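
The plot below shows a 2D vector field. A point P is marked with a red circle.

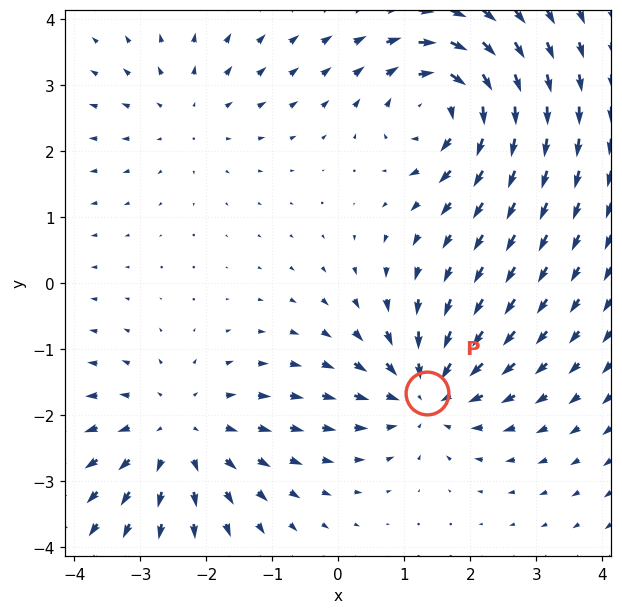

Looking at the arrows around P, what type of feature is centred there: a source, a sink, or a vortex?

At P (1.3, -1.7) the arrows converge inward. Divergence about -5, curl ≈0 — negative divergence with near-zero curl is a sink.

sink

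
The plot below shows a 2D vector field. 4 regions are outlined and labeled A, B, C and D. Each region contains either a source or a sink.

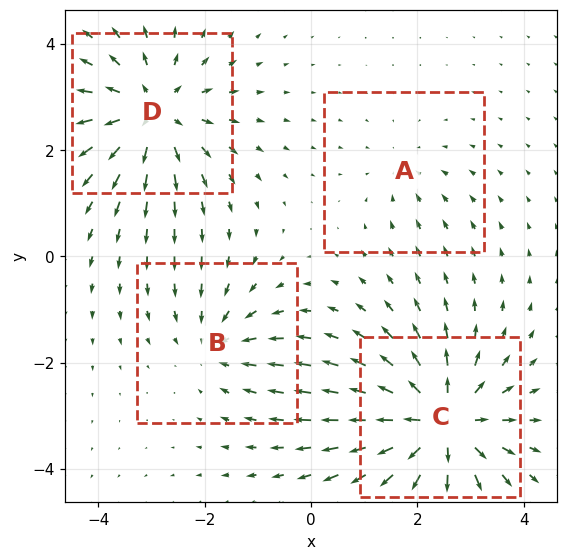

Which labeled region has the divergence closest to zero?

A

Divergence at each region's feature centre — A: about -2, B: about -3, C: about +7, D: about +5. Region A is closest to zero.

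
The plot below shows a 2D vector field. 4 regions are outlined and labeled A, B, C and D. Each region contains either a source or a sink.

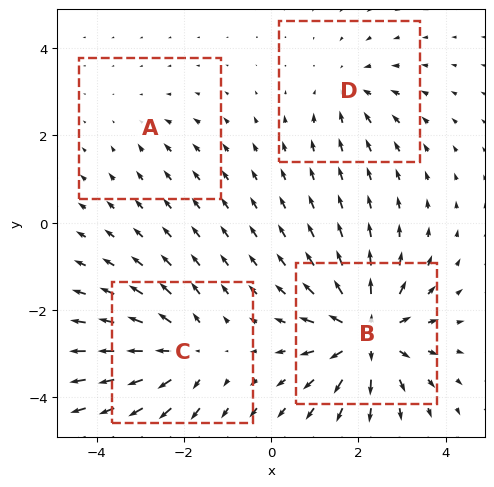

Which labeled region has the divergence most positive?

Divergence at each region's feature centre — A: about -2, B: about +7, C: about +5, D: about -3. Region B is most positive.

B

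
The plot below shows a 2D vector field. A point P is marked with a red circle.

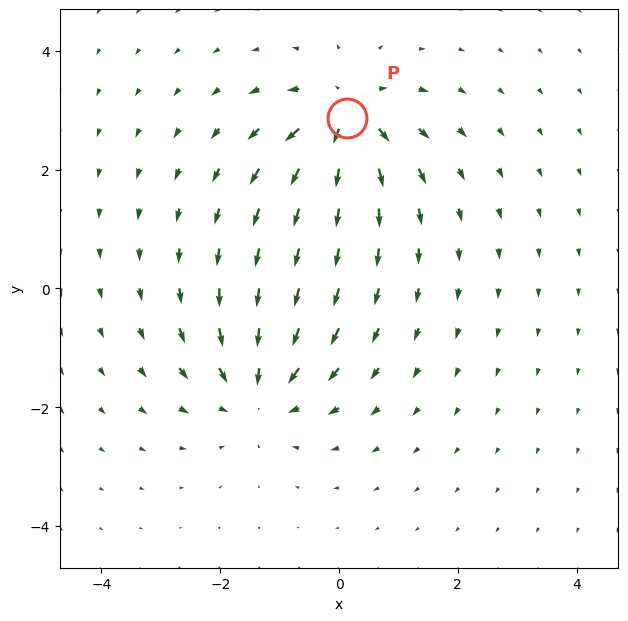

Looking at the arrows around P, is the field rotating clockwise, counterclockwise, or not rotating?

Near P at (0.1, 2.9) the arrows show no circulation. The curl there is ≈0.

not rotating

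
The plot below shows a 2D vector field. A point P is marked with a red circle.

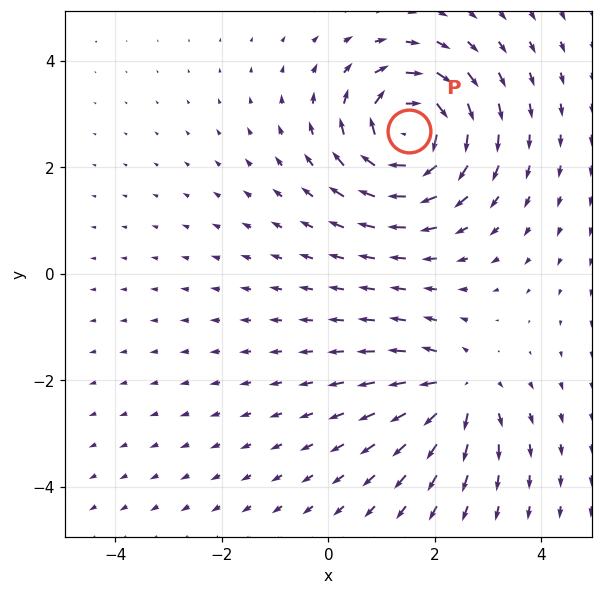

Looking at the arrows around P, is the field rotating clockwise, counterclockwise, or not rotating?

clockwise

Near P at (1.5, 2.7) the arrows circulate clockwise. The curl (z-component) there is about -6; negative curl means clockwise rotation.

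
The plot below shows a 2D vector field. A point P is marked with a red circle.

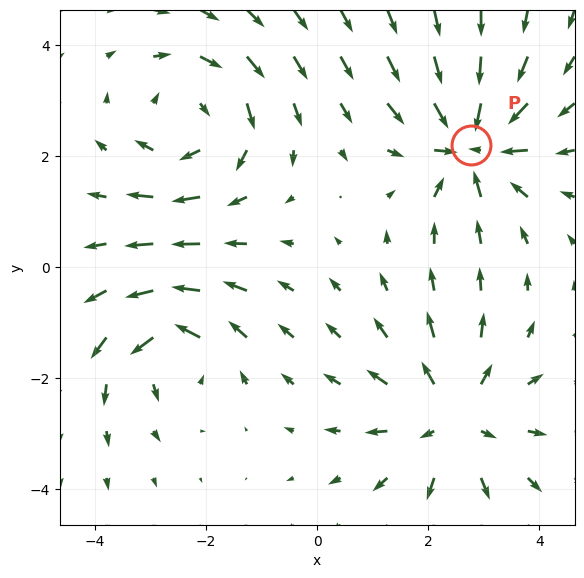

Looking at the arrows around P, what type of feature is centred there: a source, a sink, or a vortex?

sink

At P (2.8, 2.2) the arrows converge inward. Divergence about -5, curl ≈0 — negative divergence with near-zero curl is a sink.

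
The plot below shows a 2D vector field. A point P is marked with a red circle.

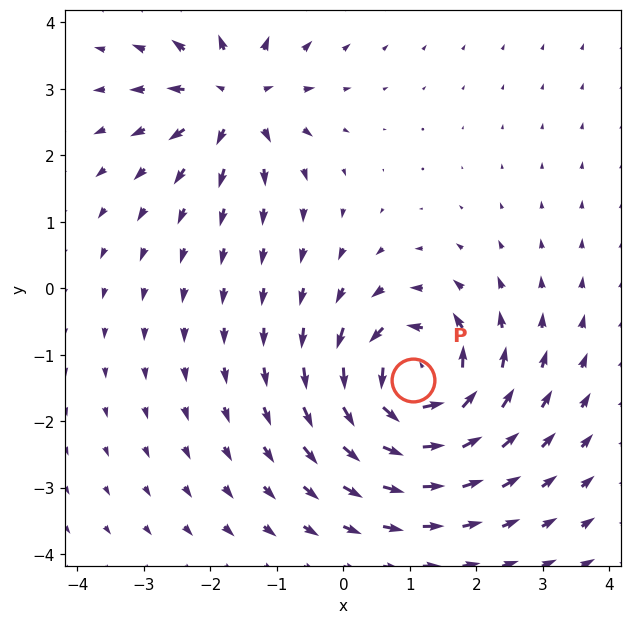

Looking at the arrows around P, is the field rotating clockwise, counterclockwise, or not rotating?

counterclockwise

Near P at (1.0, -1.4) the arrows circulate counterclockwise. The curl (z-component) there is about +6; positive curl means counterclockwise rotation.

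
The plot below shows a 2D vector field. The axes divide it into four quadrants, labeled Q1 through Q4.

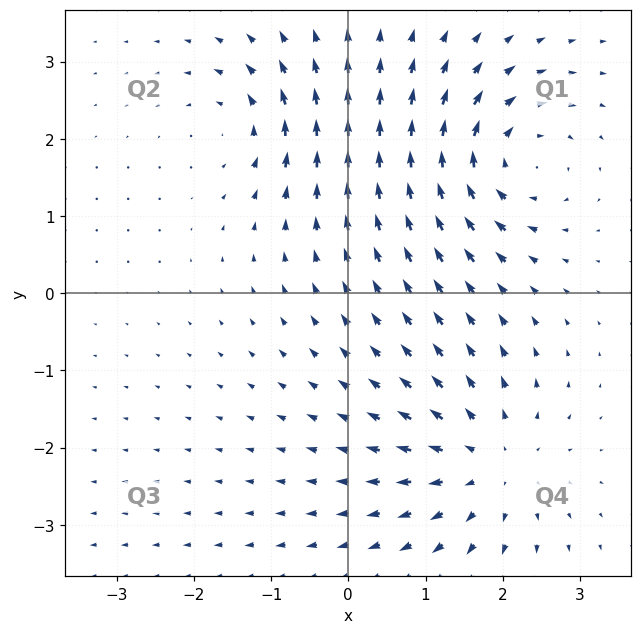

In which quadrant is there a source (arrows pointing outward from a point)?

Q4

The source sits at approximately (1.8, -2.2), which lies in quadrant Q4. The divergence there is about +5, positive as expected for a source.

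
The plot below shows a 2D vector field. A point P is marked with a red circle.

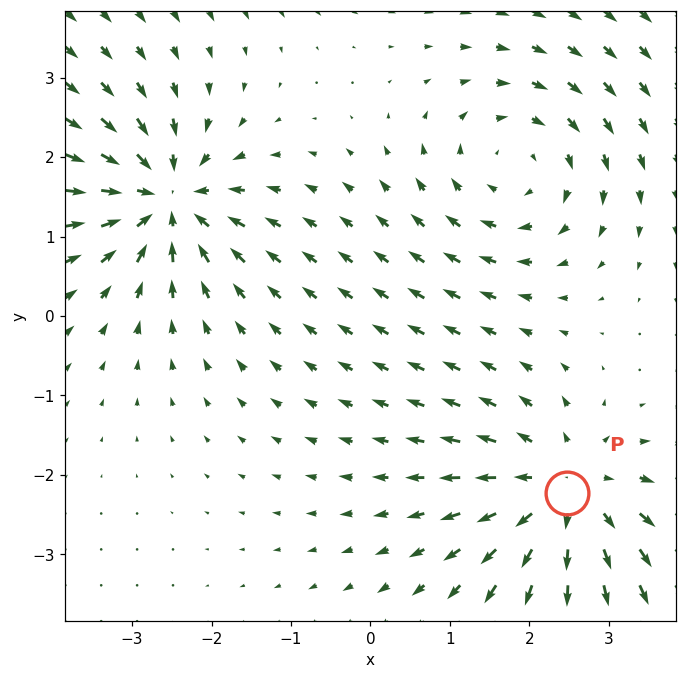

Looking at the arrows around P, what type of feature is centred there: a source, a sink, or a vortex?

source

At P (2.5, -2.2) the arrows spread outward. Divergence about +4, curl ≈0 — positive divergence with near-zero curl is a source.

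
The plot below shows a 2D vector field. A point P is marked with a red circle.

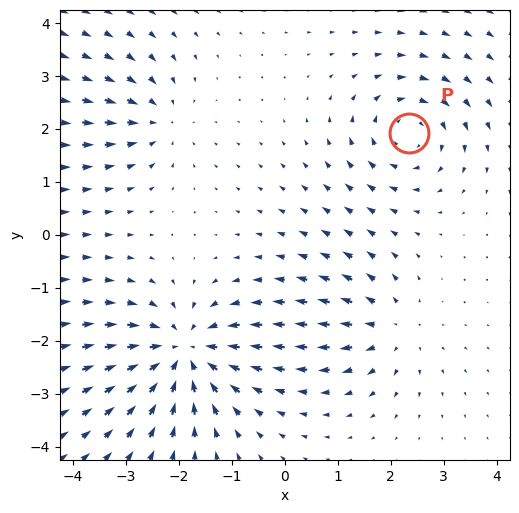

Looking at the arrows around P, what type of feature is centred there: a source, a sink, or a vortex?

At P (2.3, 1.9) the arrows circulate clockwise. Divergence ≈0, curl about -4 — near-zero divergence with nonzero curl is a vortex.

vortex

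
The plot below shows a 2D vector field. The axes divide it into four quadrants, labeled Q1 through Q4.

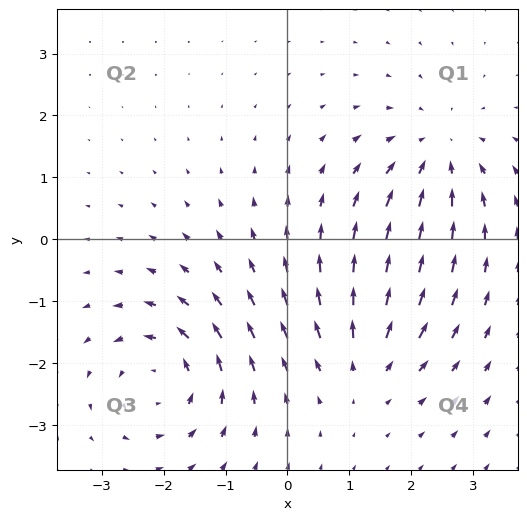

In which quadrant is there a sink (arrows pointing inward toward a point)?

The sink sits at approximately (2.4, 1.4), which lies in quadrant Q1. The divergence there is about -4, negative as expected for a sink.

Q1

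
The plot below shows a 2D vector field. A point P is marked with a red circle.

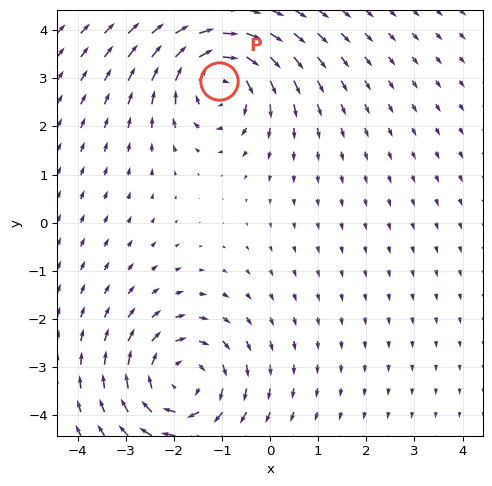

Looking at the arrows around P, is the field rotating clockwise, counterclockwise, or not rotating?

Near P at (-1.1, 3.0) the arrows circulate clockwise. The curl (z-component) there is about -5; negative curl means clockwise rotation.

clockwise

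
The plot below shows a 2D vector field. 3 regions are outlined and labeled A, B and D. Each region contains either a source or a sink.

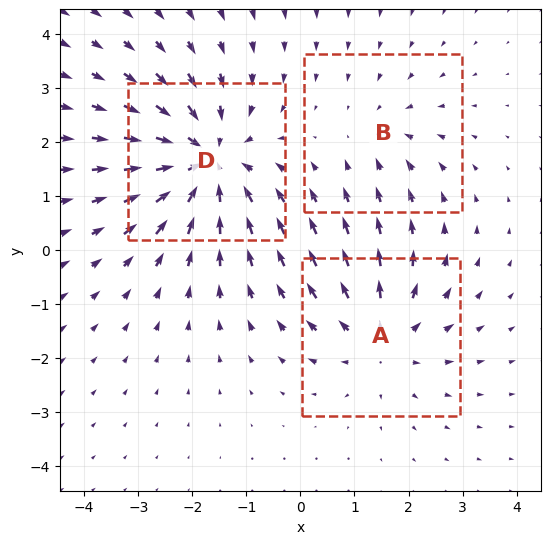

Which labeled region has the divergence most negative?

Divergence at each region's feature centre — A: about +3, B: about -2, D: about -5. Region D is most negative.

D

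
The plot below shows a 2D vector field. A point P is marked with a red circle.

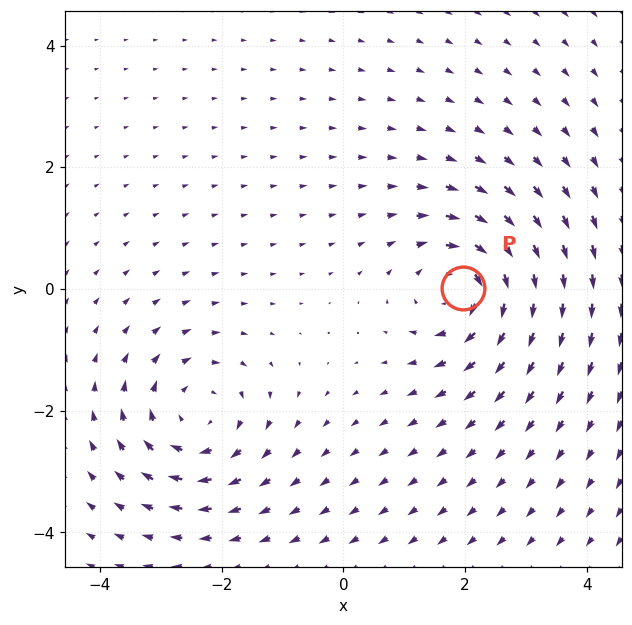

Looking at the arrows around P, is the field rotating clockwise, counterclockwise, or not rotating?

Near P at (2.0, 0.0) the arrows circulate clockwise. The curl (z-component) there is about -5; negative curl means clockwise rotation.

clockwise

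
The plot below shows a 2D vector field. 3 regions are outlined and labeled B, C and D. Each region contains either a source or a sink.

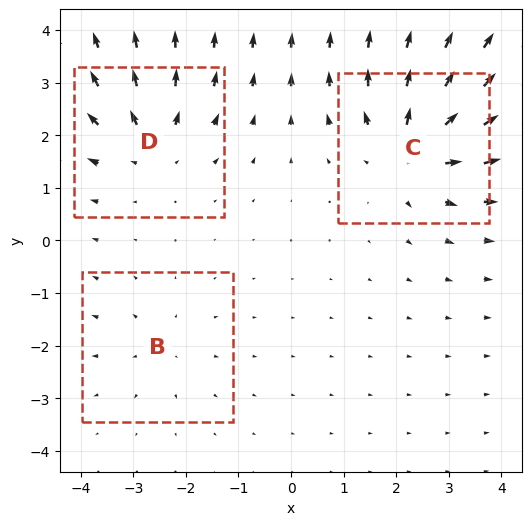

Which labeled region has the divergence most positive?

Divergence at each region's feature centre — B: about +2, C: about +5, D: about +4. Region C is most positive.

C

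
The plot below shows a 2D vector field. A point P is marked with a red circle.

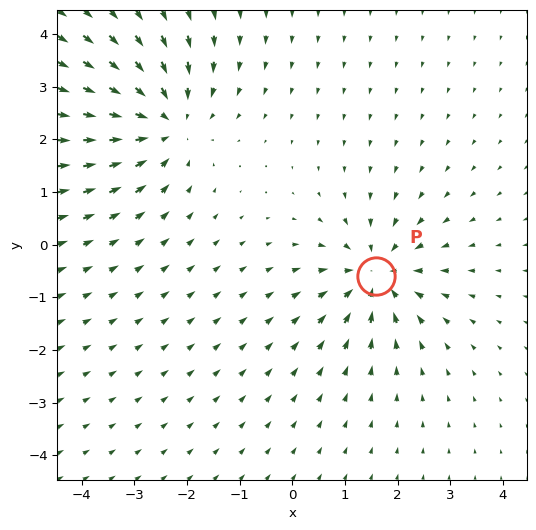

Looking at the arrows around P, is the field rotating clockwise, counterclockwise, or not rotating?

Near P at (1.6, -0.6) the arrows show no circulation. The curl there is ≈0.

not rotating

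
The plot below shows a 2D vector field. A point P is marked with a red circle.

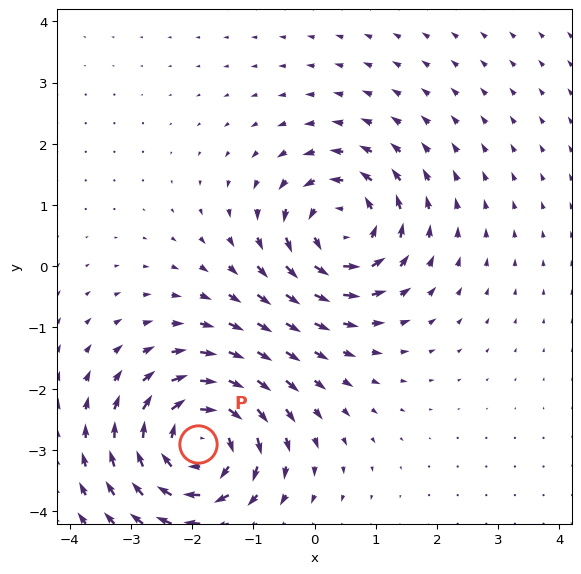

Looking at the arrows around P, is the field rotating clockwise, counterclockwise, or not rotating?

Near P at (-1.9, -2.9) the arrows circulate clockwise. The curl (z-component) there is about -5; negative curl means clockwise rotation.

clockwise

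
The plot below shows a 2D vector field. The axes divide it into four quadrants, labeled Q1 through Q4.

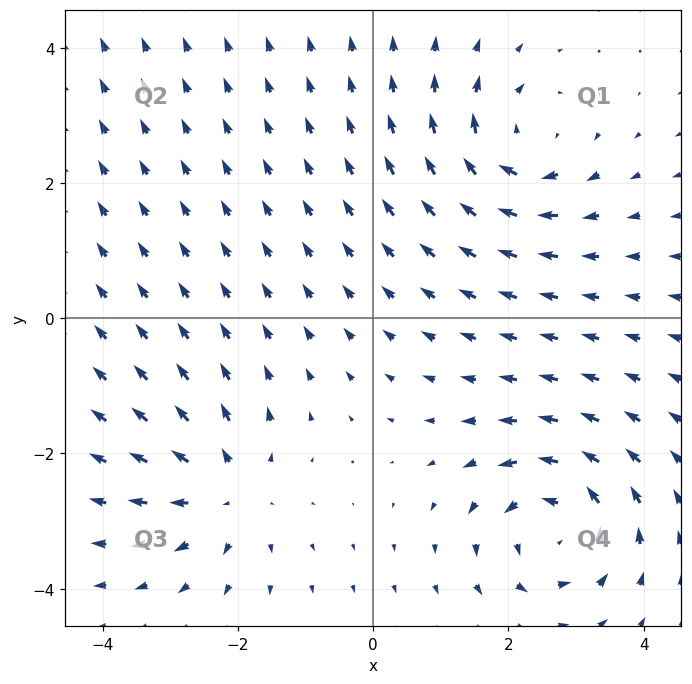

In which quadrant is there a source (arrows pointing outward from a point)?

The source sits at approximately (-2.1, -2.6), which lies in quadrant Q3. The divergence there is about +3, positive as expected for a source.

Q3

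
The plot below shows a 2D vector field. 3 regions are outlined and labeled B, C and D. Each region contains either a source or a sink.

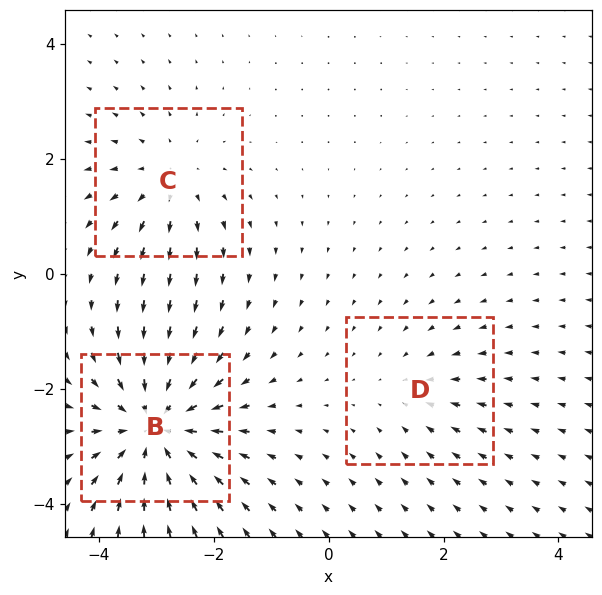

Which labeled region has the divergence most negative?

Divergence at each region's feature centre — B: about -4, C: about +3, D: about -2. Region B is most negative.

B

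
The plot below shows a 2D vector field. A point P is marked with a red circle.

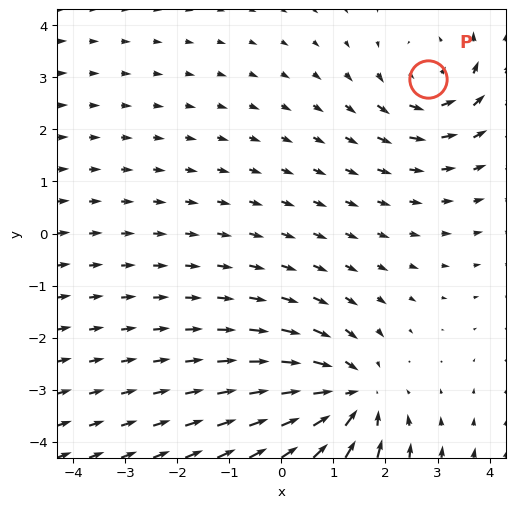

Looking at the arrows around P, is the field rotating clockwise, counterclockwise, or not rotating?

counterclockwise

Near P at (2.8, 3.0) the arrows circulate counterclockwise. The curl (z-component) there is about +3; positive curl means counterclockwise rotation.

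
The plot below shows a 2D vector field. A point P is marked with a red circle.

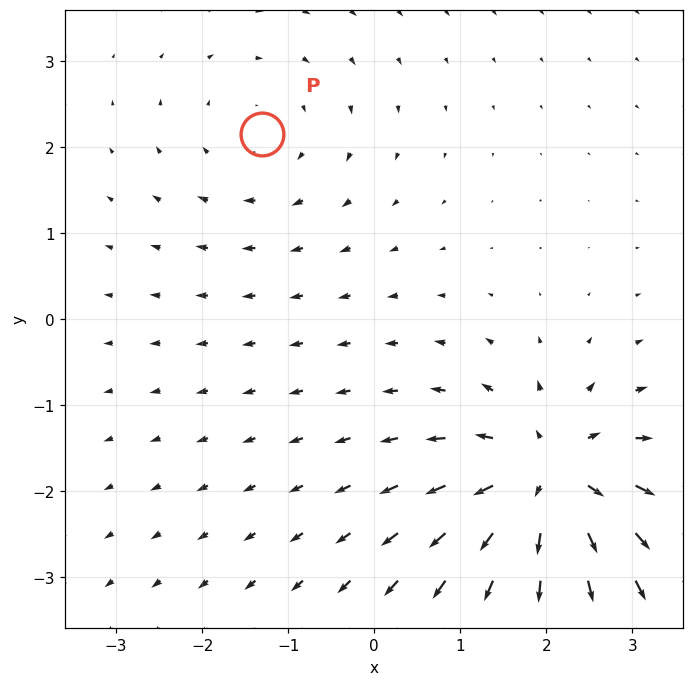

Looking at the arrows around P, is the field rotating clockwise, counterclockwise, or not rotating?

Near P at (-1.3, 2.1) the arrows circulate clockwise. The curl (z-component) there is about -2; negative curl means clockwise rotation.

clockwise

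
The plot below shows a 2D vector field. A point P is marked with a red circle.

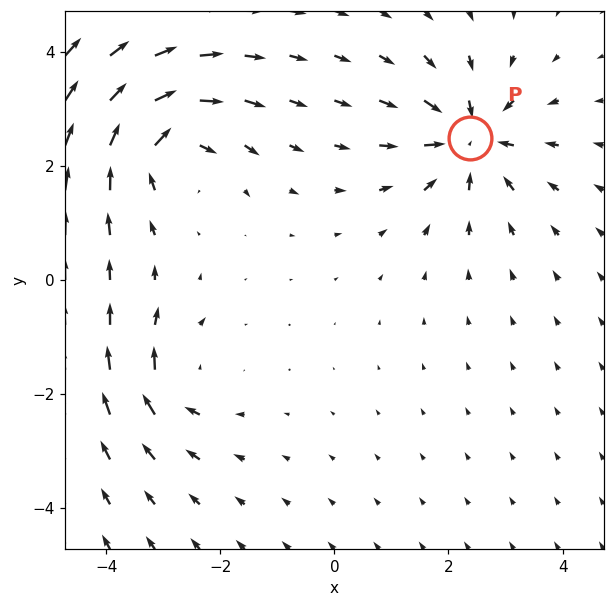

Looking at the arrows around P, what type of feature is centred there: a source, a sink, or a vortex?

sink

At P (2.4, 2.5) the arrows converge inward. Divergence about -5, curl ≈0 — negative divergence with near-zero curl is a sink.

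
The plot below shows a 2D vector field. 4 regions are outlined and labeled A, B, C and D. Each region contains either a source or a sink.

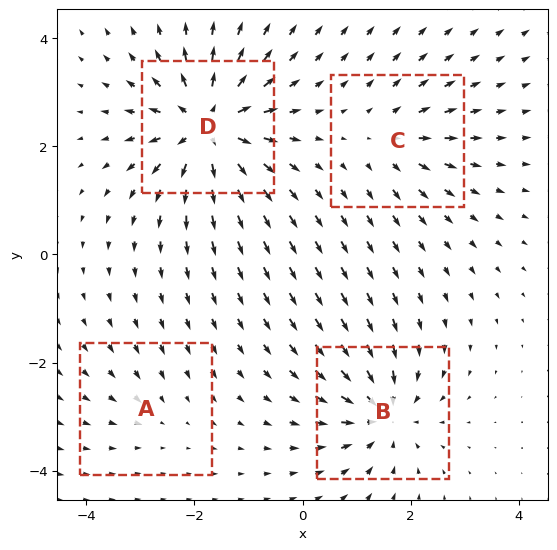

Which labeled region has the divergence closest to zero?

A

Divergence at each region's feature centre — A: about -2, B: about -6, C: about +4, D: about +9. Region A is closest to zero.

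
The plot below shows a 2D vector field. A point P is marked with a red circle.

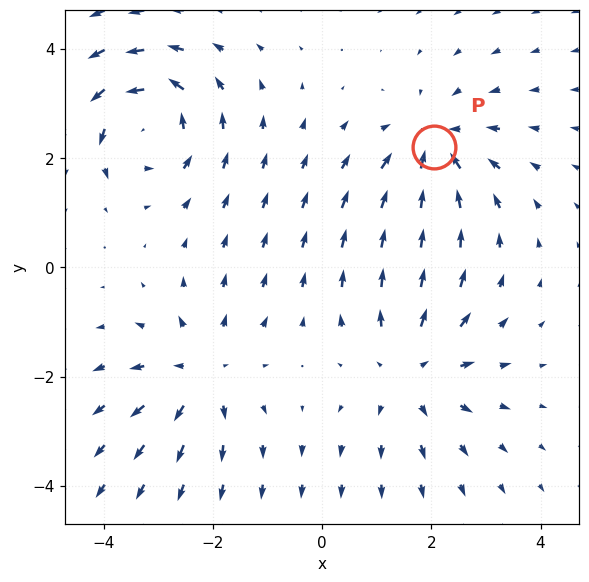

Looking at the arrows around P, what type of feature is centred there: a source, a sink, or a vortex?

sink

At P (2.0, 2.2) the arrows converge inward. Divergence about -4, curl ≈0 — negative divergence with near-zero curl is a sink.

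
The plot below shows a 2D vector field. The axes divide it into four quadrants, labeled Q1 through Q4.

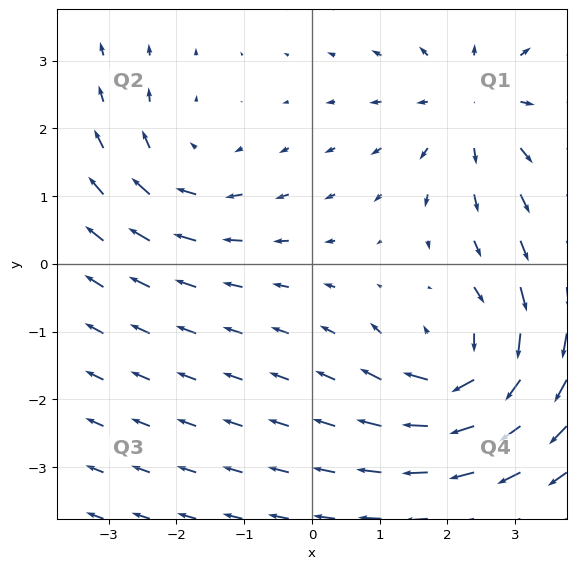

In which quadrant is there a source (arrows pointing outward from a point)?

The source sits at approximately (2.4, 2.4), which lies in quadrant Q1. The divergence there is about +3, positive as expected for a source.

Q1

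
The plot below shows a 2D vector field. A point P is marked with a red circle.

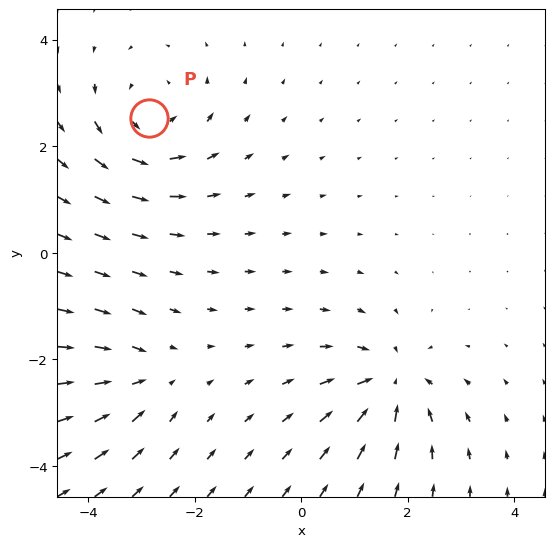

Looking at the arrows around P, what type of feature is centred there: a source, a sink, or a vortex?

vortex

At P (-2.9, 2.5) the arrows circulate counterclockwise. Divergence ≈0, curl about +5 — near-zero divergence with nonzero curl is a vortex.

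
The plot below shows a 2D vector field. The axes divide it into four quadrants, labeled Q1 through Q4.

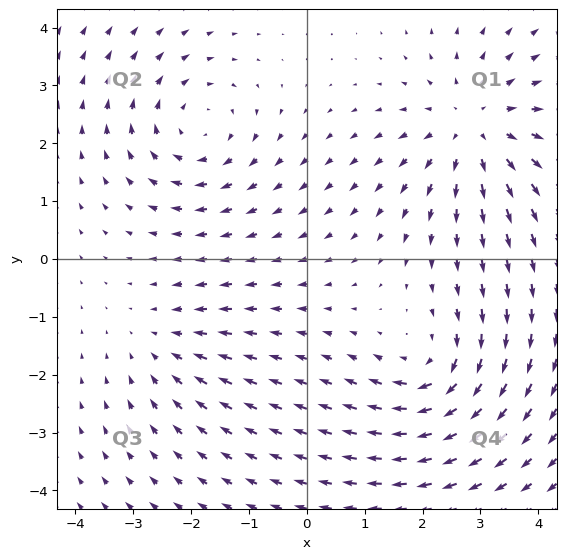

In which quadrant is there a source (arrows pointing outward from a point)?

The source sits at approximately (2.9, 2.3), which lies in quadrant Q1. The divergence there is about +4, positive as expected for a source.

Q1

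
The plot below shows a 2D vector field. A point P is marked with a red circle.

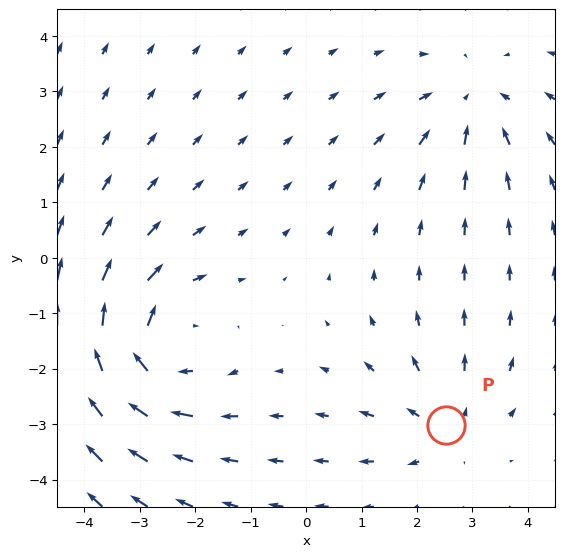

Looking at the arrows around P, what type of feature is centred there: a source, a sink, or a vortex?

At P (2.5, -3.0) the arrows spread outward. Divergence about +3, curl ≈0 — positive divergence with near-zero curl is a source.

source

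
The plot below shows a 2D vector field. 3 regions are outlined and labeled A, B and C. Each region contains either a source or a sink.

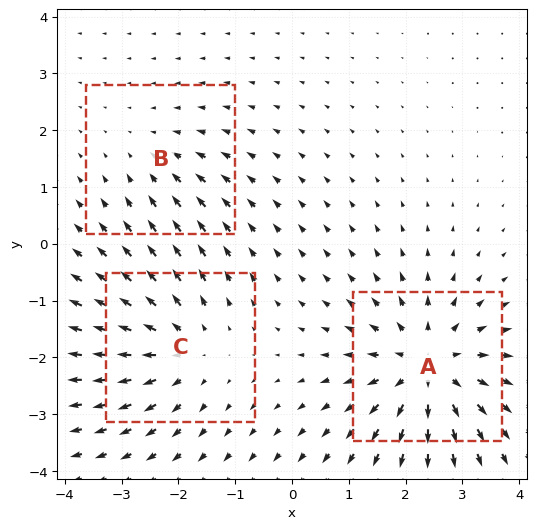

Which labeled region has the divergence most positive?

A

Divergence at each region's feature centre — A: about +5, B: about -2, C: about +3. Region A is most positive.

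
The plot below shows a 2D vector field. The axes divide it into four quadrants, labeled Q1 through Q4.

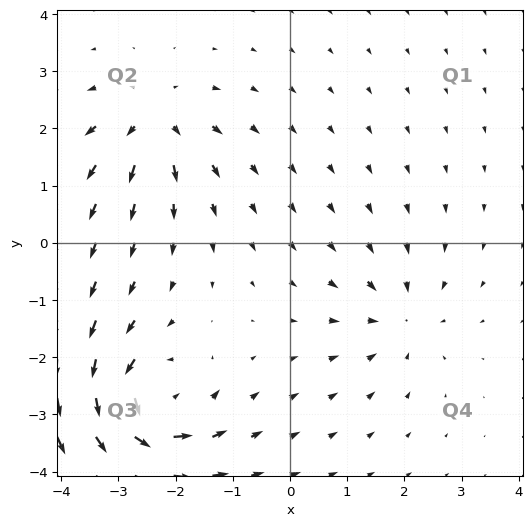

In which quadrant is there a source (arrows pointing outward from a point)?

Q2

The source sits at approximately (-2.4, 2.1), which lies in quadrant Q2. The divergence there is about +4, positive as expected for a source.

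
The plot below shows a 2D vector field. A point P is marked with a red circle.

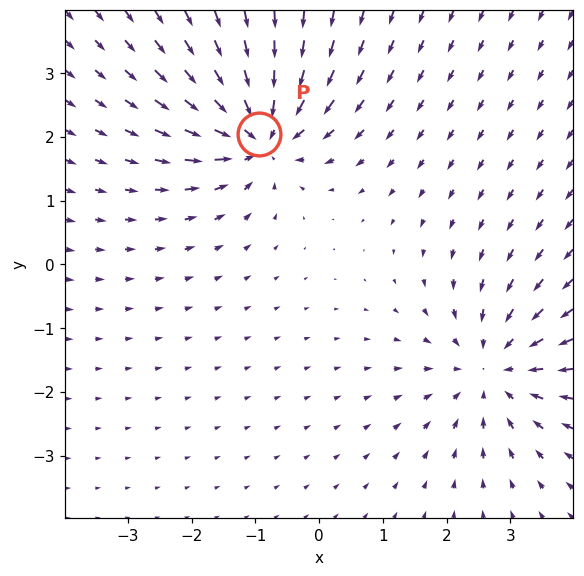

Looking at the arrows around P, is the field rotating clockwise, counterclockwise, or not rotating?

Near P at (-0.9, 2.0) the arrows show no circulation. The curl there is ≈0.

not rotating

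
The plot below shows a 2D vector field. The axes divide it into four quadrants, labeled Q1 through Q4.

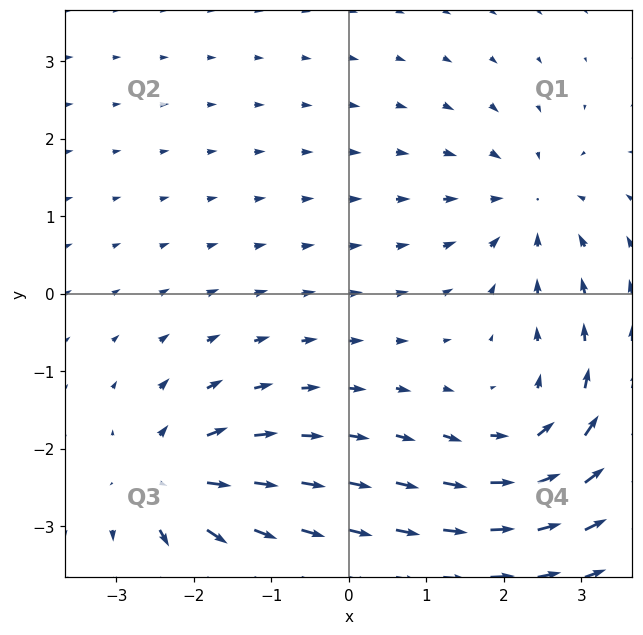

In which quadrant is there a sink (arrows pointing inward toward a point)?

The sink sits at approximately (2.3, 1.2), which lies in quadrant Q1. The divergence there is about -4, negative as expected for a sink.

Q1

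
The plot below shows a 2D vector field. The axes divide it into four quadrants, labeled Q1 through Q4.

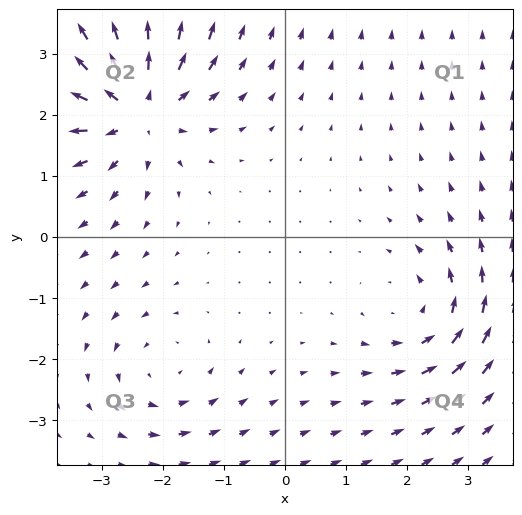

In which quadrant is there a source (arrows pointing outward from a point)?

Q2

The source sits at approximately (-2.5, 2.1), which lies in quadrant Q2. The divergence there is about +5, positive as expected for a source.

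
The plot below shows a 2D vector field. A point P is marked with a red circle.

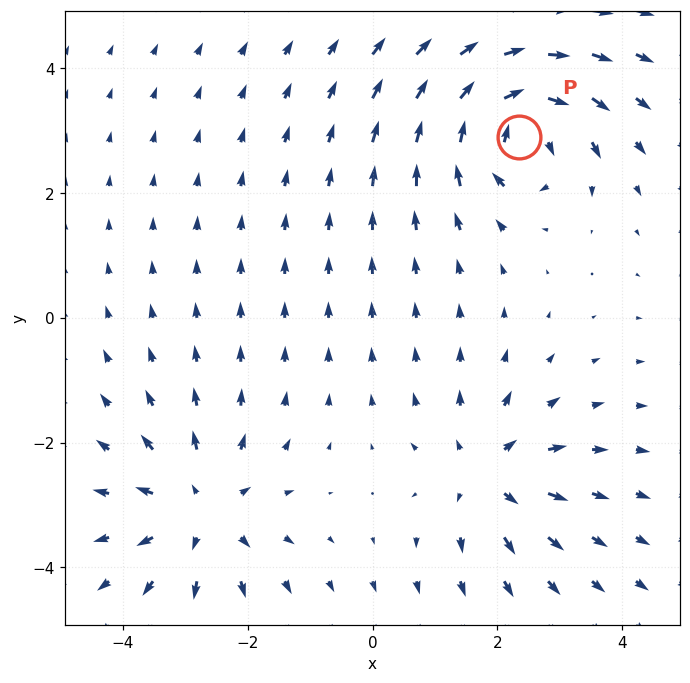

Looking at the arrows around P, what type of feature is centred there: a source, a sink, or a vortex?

vortex

At P (2.3, 2.9) the arrows circulate clockwise. Divergence ≈0, curl about -7 — near-zero divergence with nonzero curl is a vortex.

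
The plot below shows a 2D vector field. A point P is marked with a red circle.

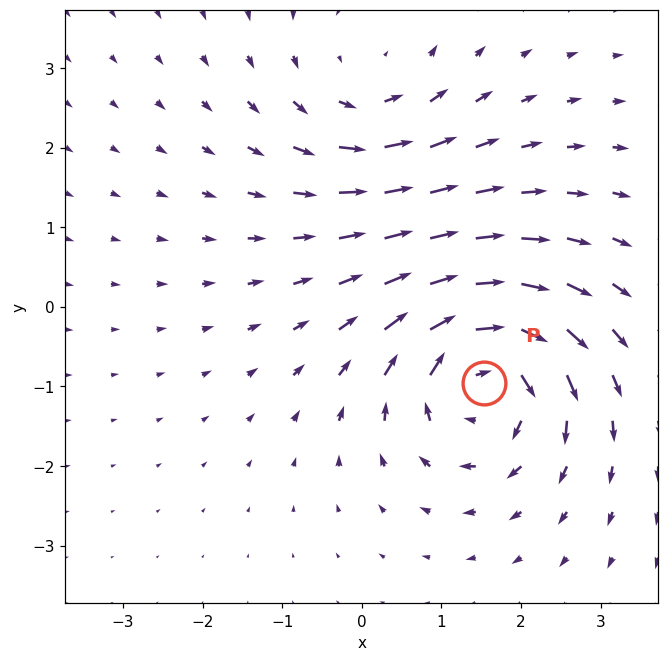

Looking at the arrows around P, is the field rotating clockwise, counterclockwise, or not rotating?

Near P at (1.5, -1.0) the arrows circulate clockwise. The curl (z-component) there is about -5; negative curl means clockwise rotation.

clockwise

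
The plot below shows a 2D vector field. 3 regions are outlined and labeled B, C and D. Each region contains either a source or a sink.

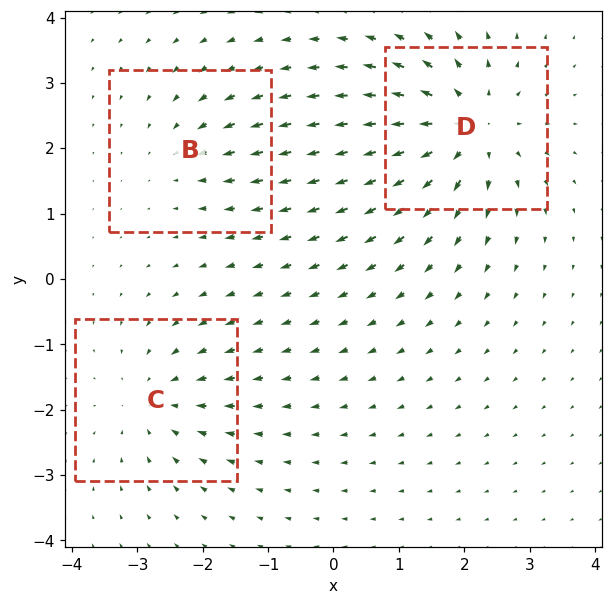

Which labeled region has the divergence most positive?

Divergence at each region's feature centre — B: about -2, C: about -3, D: about +5. Region D is most positive.

D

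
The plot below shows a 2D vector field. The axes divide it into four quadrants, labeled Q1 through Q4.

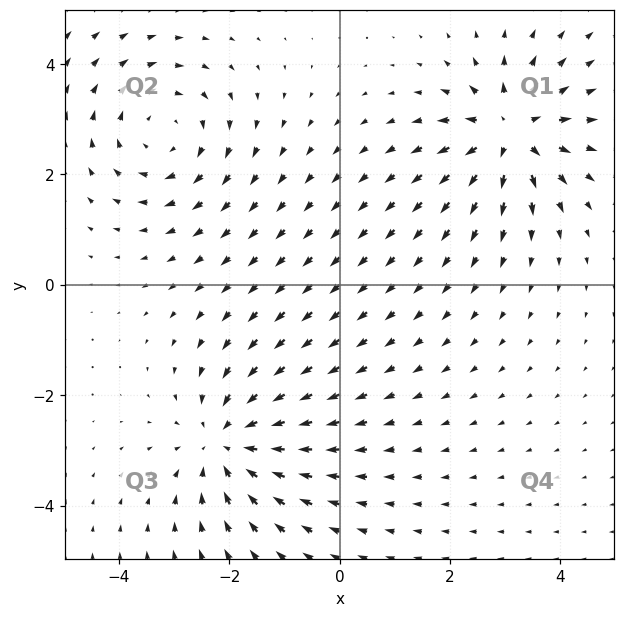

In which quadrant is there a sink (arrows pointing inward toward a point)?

Q3

The sink sits at approximately (-2.0, -2.9), which lies in quadrant Q3. The divergence there is about -5, negative as expected for a sink.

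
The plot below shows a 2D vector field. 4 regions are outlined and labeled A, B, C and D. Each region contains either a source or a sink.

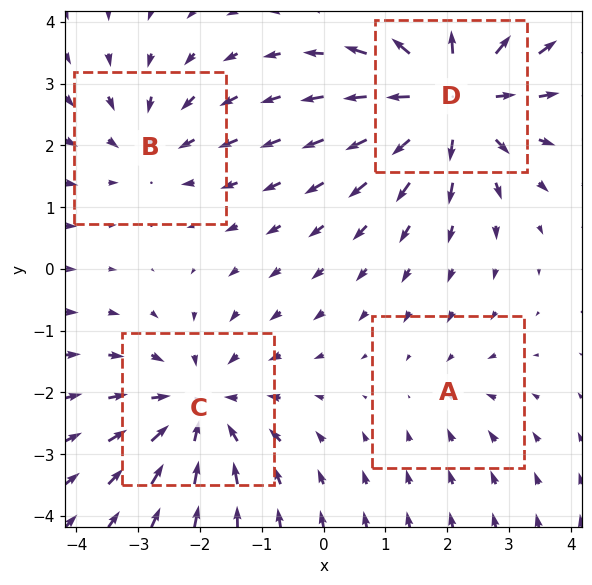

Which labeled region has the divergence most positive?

Divergence at each region's feature centre — A: about -2, B: about -3, C: about -4, D: about +6. Region D is most positive.

D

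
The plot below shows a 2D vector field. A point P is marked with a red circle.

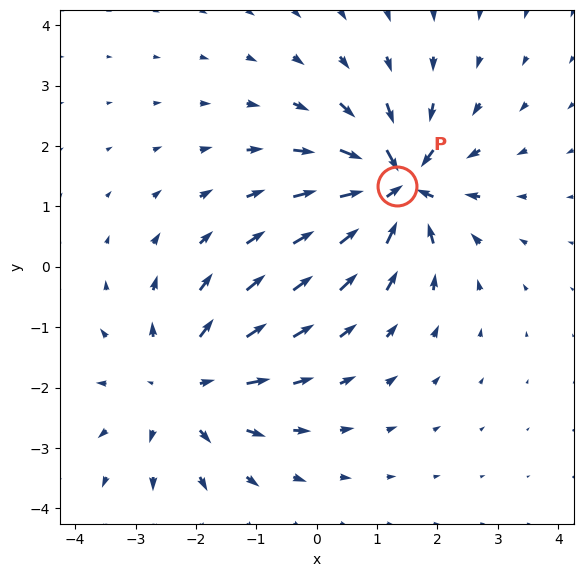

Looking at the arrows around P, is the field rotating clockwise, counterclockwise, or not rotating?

not rotating

Near P at (1.3, 1.3) the arrows show no circulation. The curl there is ≈0.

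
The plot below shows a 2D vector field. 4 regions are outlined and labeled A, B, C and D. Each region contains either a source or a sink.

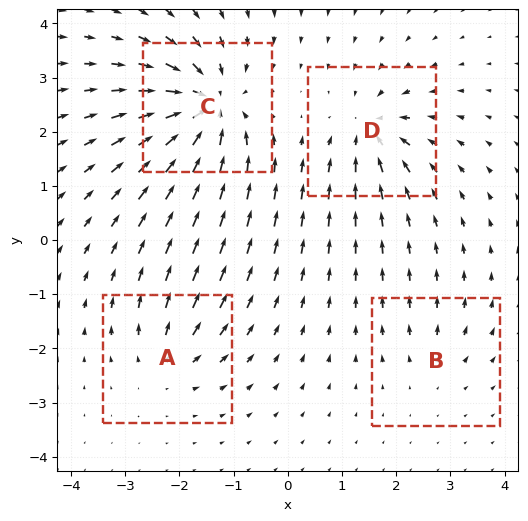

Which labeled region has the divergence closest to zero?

Divergence at each region's feature centre — A: about +4, B: about +3, C: about -10, D: about -6. Region B is closest to zero.

B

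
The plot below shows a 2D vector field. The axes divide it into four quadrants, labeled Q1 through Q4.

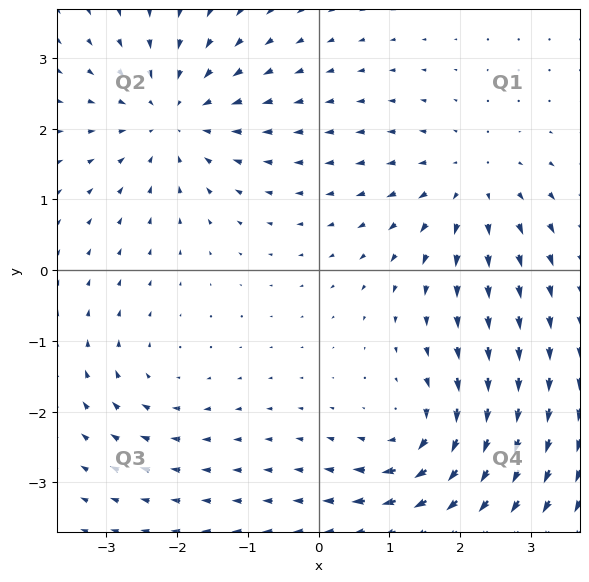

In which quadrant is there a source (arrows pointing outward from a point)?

The source sits at approximately (2.2, 1.2), which lies in quadrant Q1. The divergence there is about +4, positive as expected for a source.

Q1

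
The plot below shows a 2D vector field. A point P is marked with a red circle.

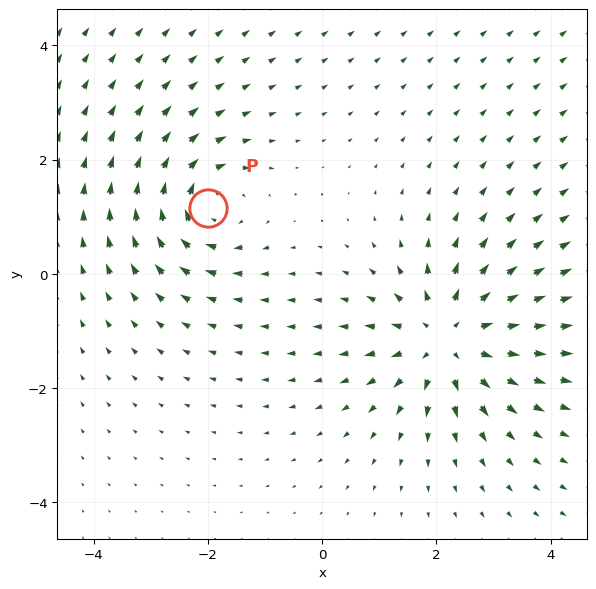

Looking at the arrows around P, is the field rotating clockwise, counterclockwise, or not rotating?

clockwise

Near P at (-2.0, 1.1) the arrows circulate clockwise. The curl (z-component) there is about -4; negative curl means clockwise rotation.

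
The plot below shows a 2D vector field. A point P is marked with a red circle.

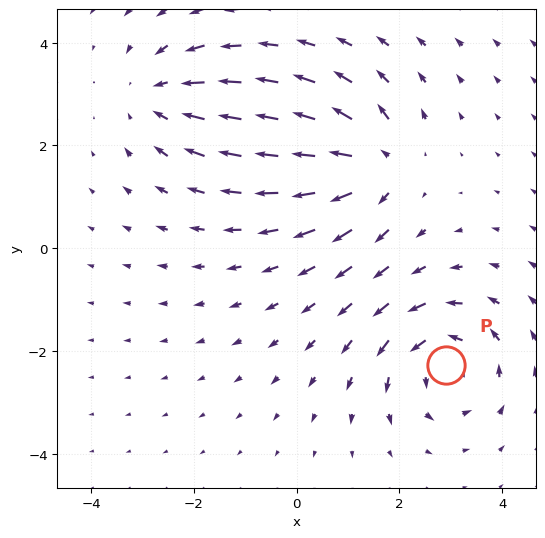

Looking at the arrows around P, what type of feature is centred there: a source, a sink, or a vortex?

vortex

At P (2.9, -2.3) the arrows circulate counterclockwise. Divergence ≈0, curl about +5 — near-zero divergence with nonzero curl is a vortex.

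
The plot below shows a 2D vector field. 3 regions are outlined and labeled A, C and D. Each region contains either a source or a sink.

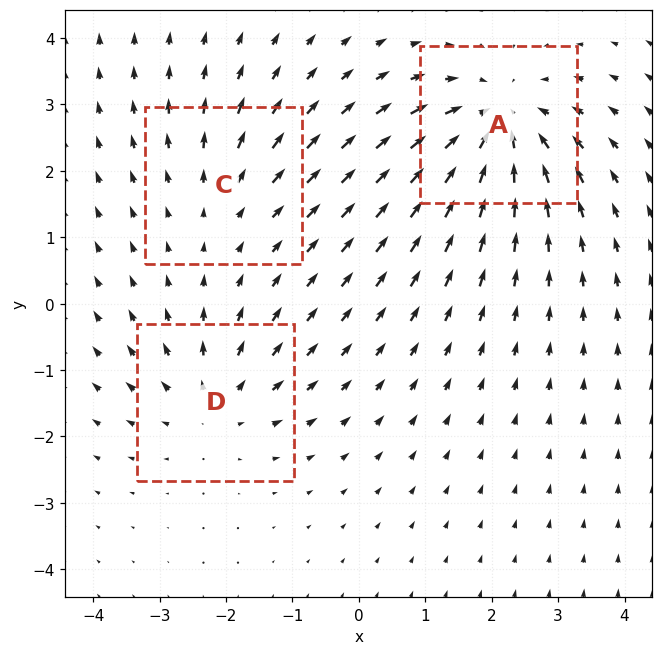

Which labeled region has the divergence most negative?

Divergence at each region's feature centre — A: about -5, C: about +2, D: about +3. Region A is most negative.

A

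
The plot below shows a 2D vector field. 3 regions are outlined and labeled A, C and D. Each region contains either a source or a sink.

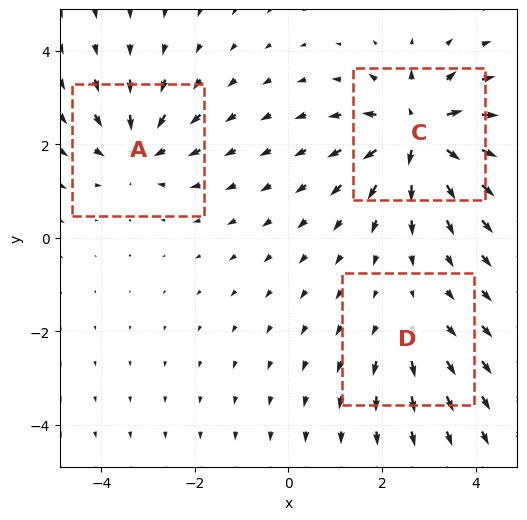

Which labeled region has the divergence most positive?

C

Divergence at each region's feature centre — A: about -4, C: about +6, D: about +2. Region C is most positive.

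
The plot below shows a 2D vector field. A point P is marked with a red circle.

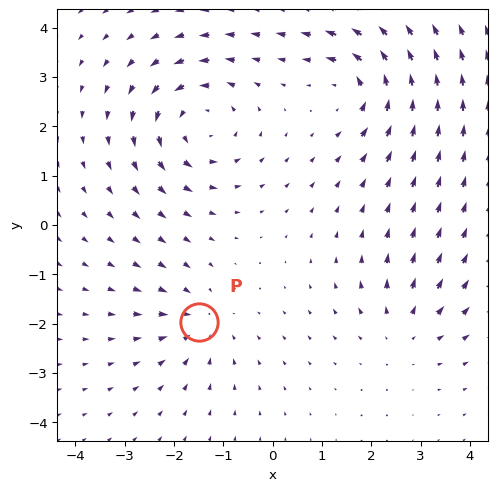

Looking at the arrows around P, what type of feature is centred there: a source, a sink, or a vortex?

At P (-1.5, -2.0) the arrows converge inward. Divergence about -3, curl ≈0 — negative divergence with near-zero curl is a sink.

sink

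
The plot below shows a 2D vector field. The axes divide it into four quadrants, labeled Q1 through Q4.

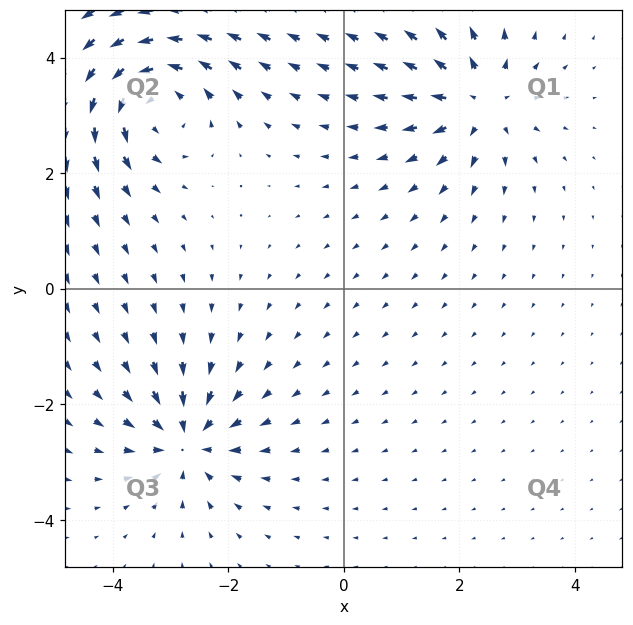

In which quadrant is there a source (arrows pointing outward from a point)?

The source sits at approximately (2.3, 3.2), which lies in quadrant Q1. The divergence there is about +4, positive as expected for a source.

Q1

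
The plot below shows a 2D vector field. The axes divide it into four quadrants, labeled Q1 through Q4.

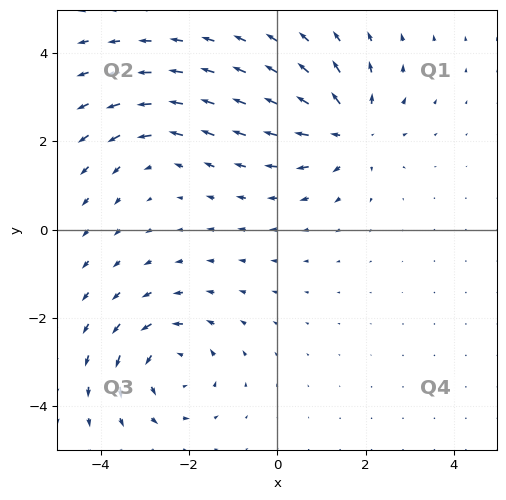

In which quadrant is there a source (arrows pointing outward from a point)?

Q1

The source sits at approximately (1.6, 2.2), which lies in quadrant Q1. The divergence there is about +5, positive as expected for a source.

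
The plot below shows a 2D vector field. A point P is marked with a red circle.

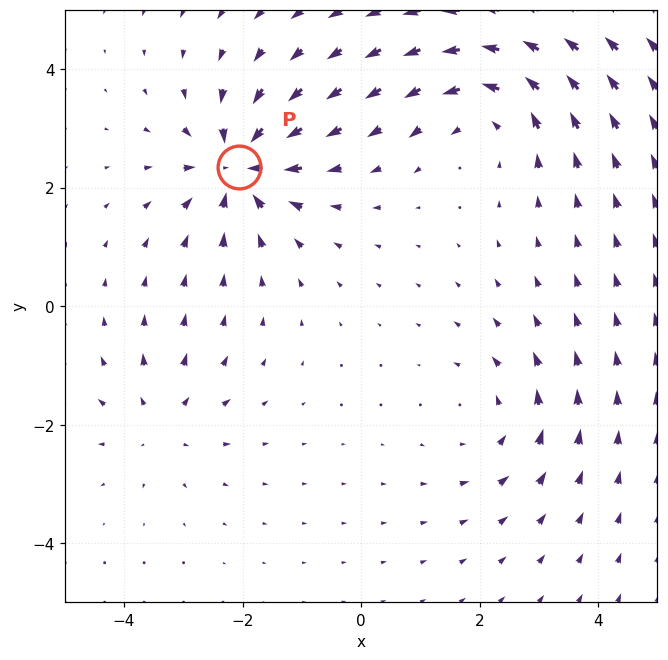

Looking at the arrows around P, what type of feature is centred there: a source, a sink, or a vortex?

At P (-2.1, 2.4) the arrows converge inward. Divergence about -6, curl ≈0 — negative divergence with near-zero curl is a sink.

sink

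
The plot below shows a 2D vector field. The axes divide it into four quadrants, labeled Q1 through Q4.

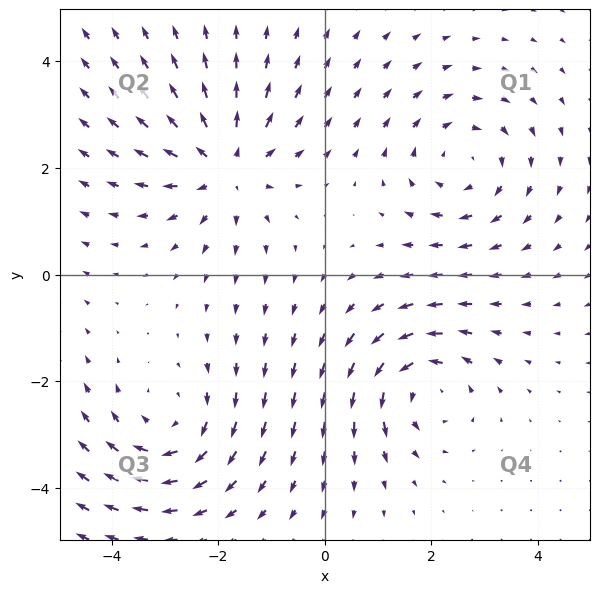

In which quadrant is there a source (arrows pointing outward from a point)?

Q2

The source sits at approximately (-1.9, 2.0), which lies in quadrant Q2. The divergence there is about +5, positive as expected for a source.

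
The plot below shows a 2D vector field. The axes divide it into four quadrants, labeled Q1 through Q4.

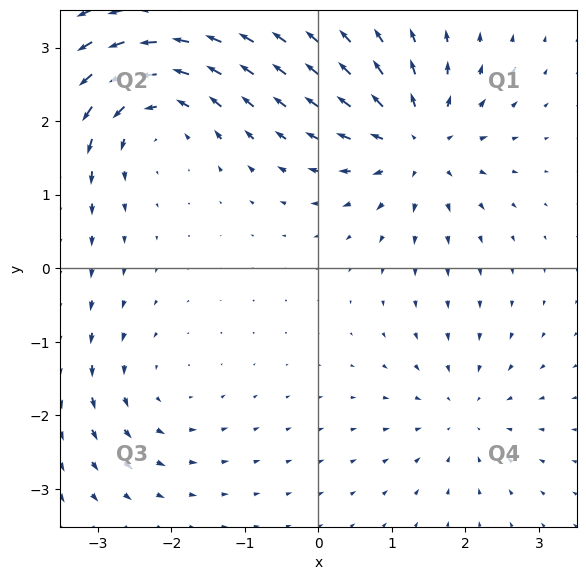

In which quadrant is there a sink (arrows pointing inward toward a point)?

Q4

The sink sits at approximately (2.0, -2.0), which lies in quadrant Q4. The divergence there is about -3, negative as expected for a sink.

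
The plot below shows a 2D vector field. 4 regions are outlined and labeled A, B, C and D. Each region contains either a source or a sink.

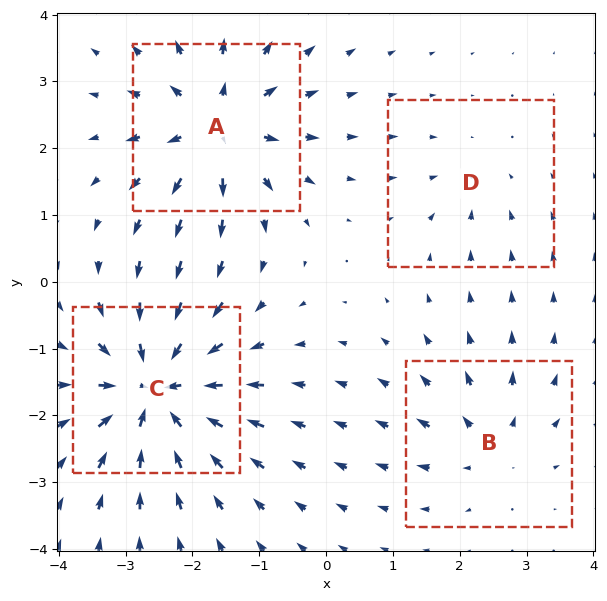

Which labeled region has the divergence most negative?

C

Divergence at each region's feature centre — A: about +7, B: about +4, C: about -8, D: about -2. Region C is most negative.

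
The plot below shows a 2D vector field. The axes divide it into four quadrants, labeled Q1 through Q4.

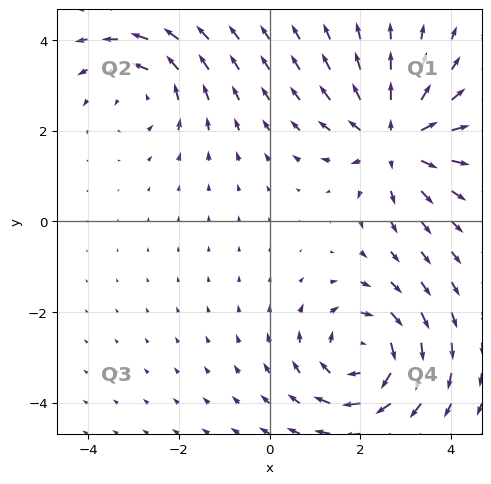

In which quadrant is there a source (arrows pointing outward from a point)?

Q1

The source sits at approximately (2.8, 1.8), which lies in quadrant Q1. The divergence there is about +5, positive as expected for a source.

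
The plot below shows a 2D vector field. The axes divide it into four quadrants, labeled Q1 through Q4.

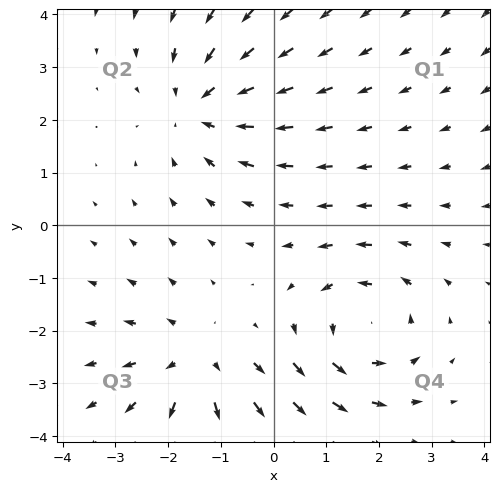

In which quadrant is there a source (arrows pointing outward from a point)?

The source sits at approximately (-1.5, -2.6), which lies in quadrant Q3. The divergence there is about +3, positive as expected for a source.

Q3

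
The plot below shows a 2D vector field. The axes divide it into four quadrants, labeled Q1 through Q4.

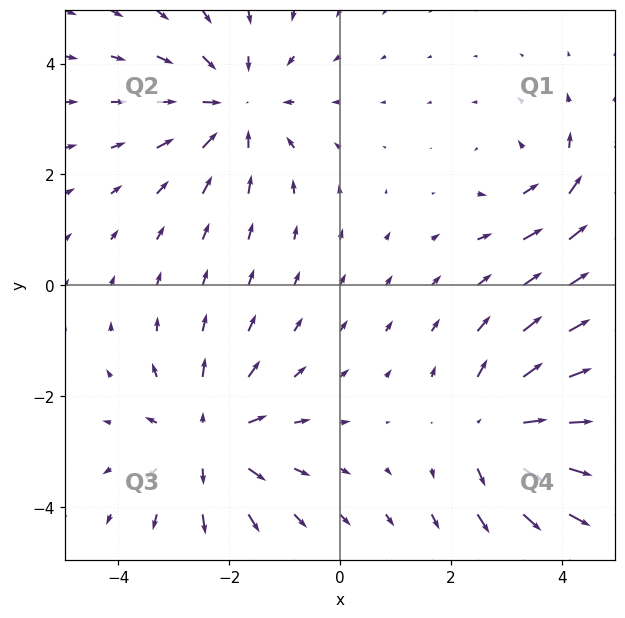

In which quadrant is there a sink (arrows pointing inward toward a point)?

Q2

The sink sits at approximately (-1.9, 3.2), which lies in quadrant Q2. The divergence there is about -4, negative as expected for a sink.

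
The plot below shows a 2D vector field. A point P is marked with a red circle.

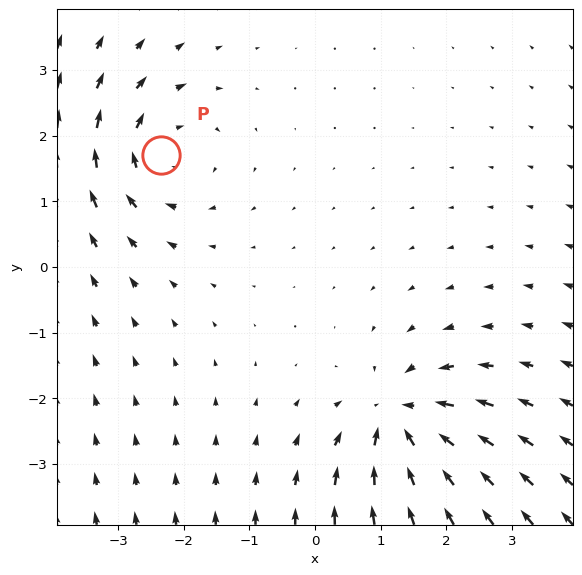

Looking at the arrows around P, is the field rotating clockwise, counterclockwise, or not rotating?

clockwise

Near P at (-2.3, 1.7) the arrows circulate clockwise. The curl (z-component) there is about -3; negative curl means clockwise rotation.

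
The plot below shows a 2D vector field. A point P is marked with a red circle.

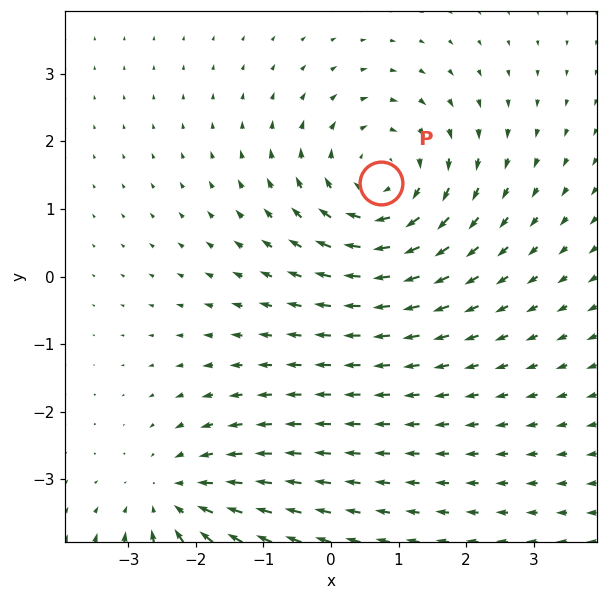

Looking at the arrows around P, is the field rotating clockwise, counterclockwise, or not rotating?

clockwise

Near P at (0.7, 1.4) the arrows circulate clockwise. The curl (z-component) there is about -3; negative curl means clockwise rotation.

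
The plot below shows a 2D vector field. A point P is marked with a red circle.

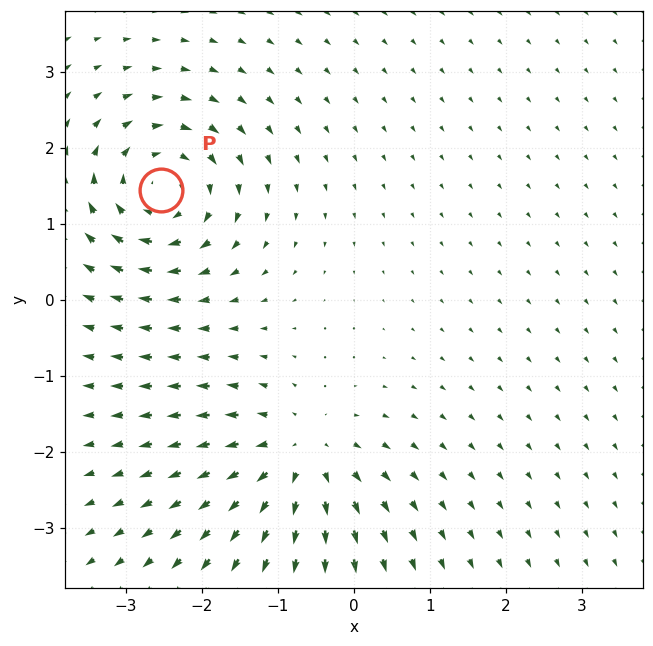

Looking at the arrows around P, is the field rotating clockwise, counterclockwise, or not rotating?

clockwise

Near P at (-2.5, 1.4) the arrows circulate clockwise. The curl (z-component) there is about -6; negative curl means clockwise rotation.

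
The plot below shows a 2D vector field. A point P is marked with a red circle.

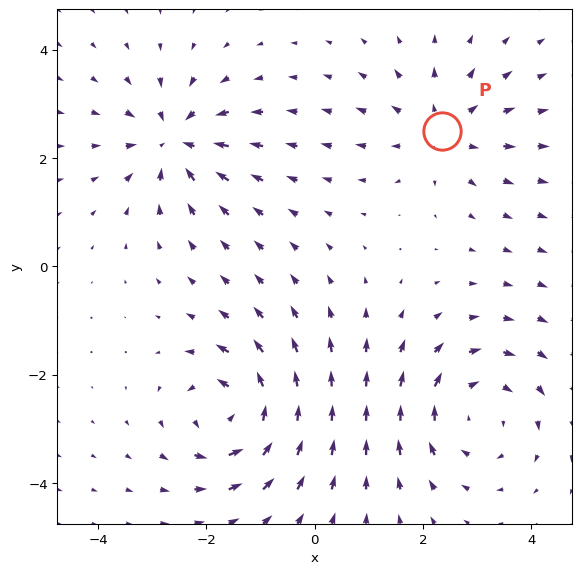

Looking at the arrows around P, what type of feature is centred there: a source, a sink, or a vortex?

At P (2.4, 2.5) the arrows spread outward. Divergence about +3, curl ≈0 — positive divergence with near-zero curl is a source.

source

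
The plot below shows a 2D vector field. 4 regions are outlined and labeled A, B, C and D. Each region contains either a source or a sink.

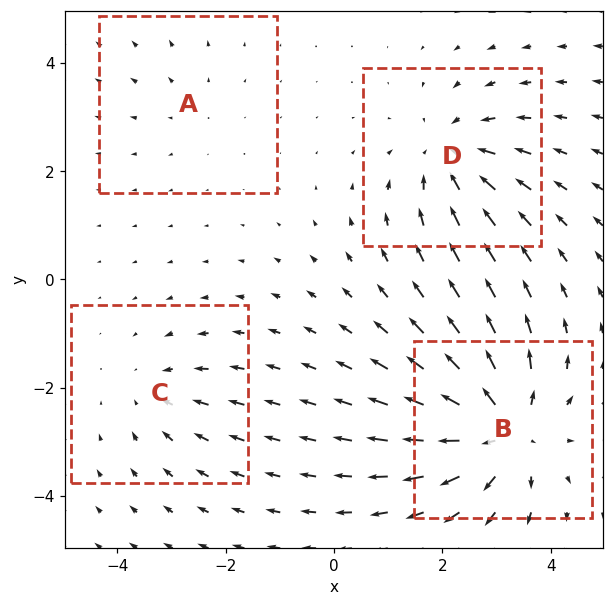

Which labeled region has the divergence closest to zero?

Divergence at each region's feature centre — A: about +2, B: about +7, C: about -3, D: about -5. Region A is closest to zero.

A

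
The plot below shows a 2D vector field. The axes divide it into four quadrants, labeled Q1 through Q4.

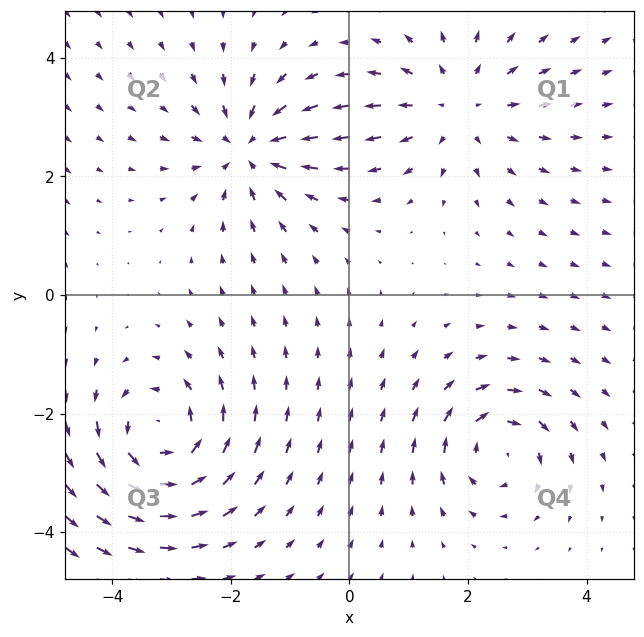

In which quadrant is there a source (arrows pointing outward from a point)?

Q1

The source sits at approximately (1.8, 3.2), which lies in quadrant Q1. The divergence there is about +3, positive as expected for a source.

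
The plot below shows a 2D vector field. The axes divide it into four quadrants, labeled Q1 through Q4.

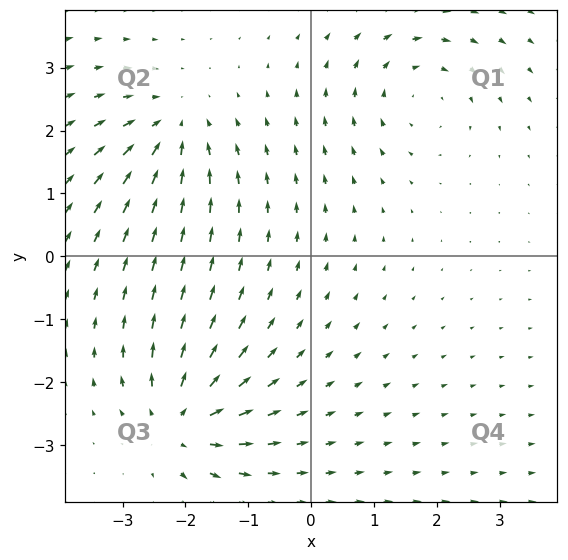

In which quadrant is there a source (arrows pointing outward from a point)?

The source sits at approximately (-2.1, -2.6), which lies in quadrant Q3. The divergence there is about +4, positive as expected for a source.

Q3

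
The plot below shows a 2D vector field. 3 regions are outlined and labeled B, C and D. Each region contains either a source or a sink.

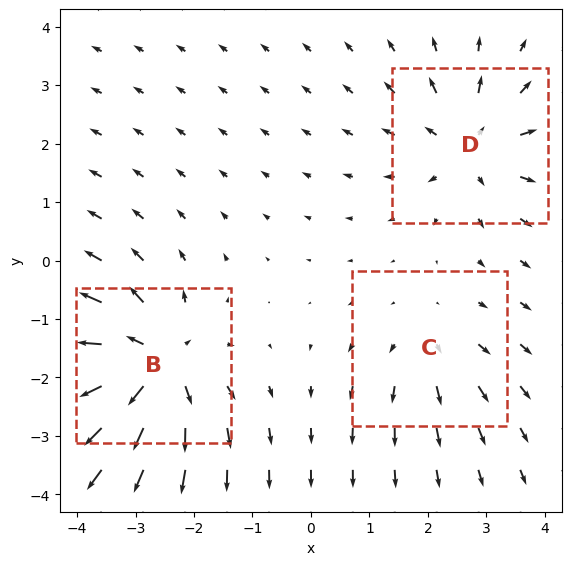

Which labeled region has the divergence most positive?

B

Divergence at each region's feature centre — B: about +6, C: about +2, D: about +4. Region B is most positive.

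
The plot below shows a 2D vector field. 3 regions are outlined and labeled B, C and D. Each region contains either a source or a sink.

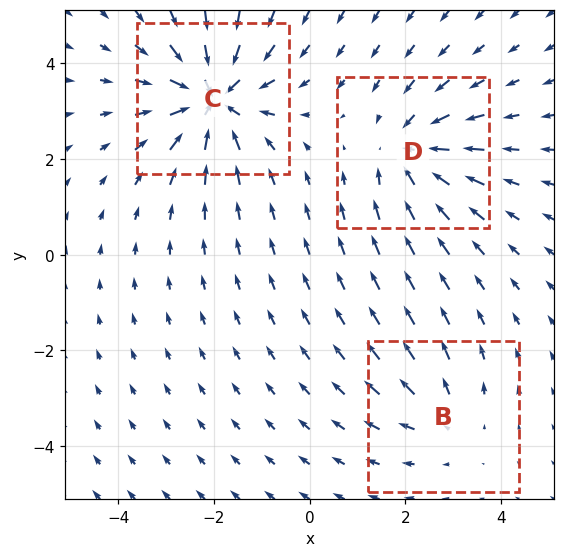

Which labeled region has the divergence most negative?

Divergence at each region's feature centre — B: about +2, C: about -5, D: about -3. Region C is most negative.

C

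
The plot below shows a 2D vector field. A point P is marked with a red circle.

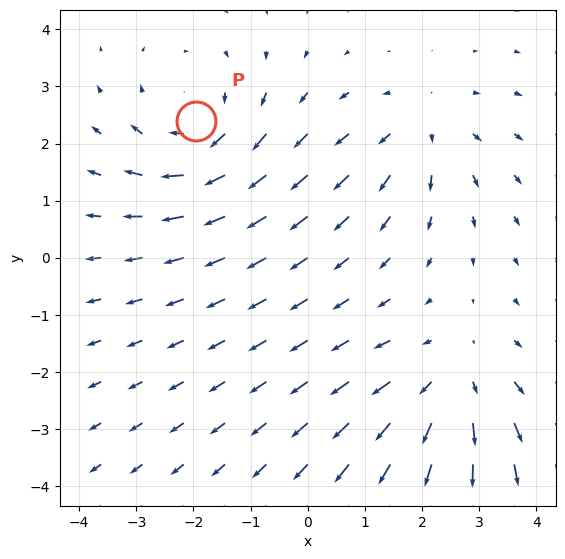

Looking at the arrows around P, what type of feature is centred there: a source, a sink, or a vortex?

vortex

At P (-2.0, 2.4) the arrows circulate clockwise. Divergence ≈0, curl about -3 — near-zero divergence with nonzero curl is a vortex.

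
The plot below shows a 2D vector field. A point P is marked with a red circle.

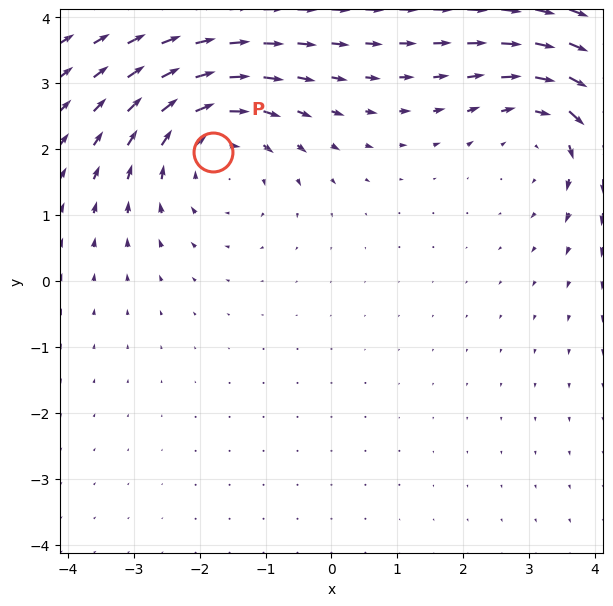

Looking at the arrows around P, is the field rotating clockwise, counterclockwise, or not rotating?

clockwise

Near P at (-1.8, 2.0) the arrows circulate clockwise. The curl (z-component) there is about -2; negative curl means clockwise rotation.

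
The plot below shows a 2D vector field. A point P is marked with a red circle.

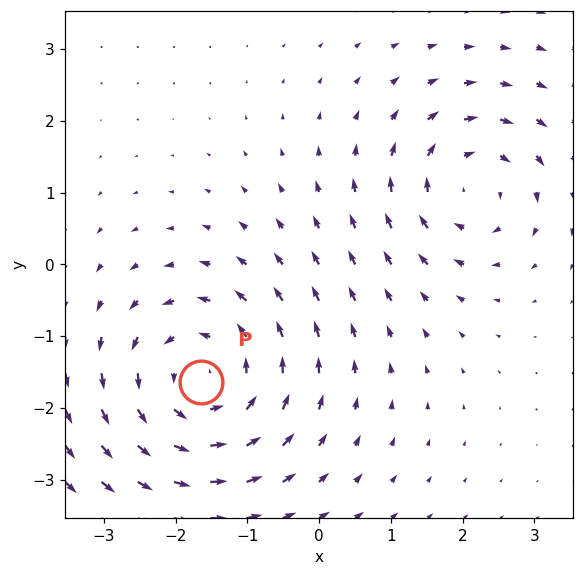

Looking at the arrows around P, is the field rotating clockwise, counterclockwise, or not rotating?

Near P at (-1.6, -1.6) the arrows circulate counterclockwise. The curl (z-component) there is about +4; positive curl means counterclockwise rotation.

counterclockwise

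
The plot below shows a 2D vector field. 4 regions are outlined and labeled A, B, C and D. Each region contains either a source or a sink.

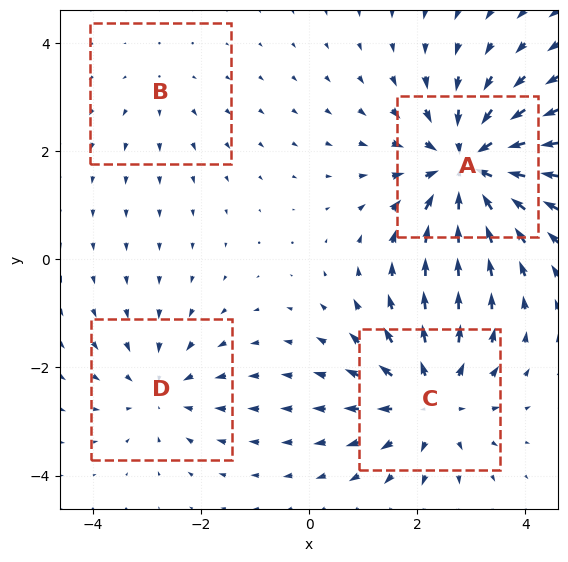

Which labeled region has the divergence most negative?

Divergence at each region's feature centre — A: about -7, B: about +2, C: about +5, D: about -3. Region A is most negative.

A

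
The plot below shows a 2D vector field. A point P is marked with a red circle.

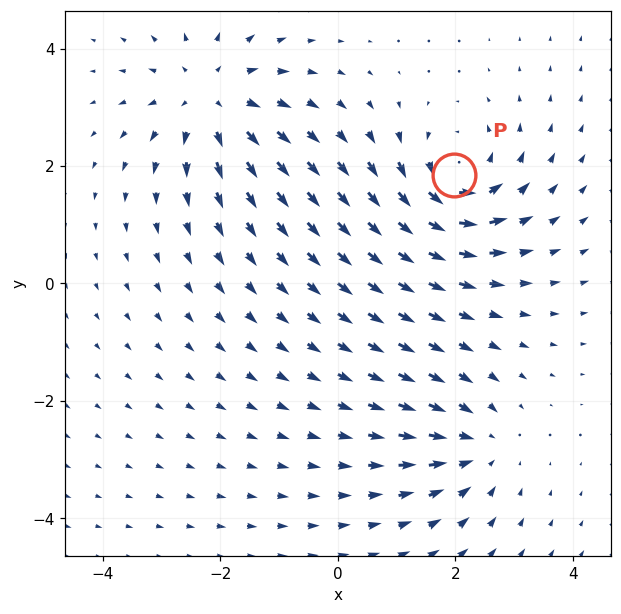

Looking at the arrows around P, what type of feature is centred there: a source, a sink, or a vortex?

vortex

At P (2.0, 1.9) the arrows circulate counterclockwise. Divergence ≈0, curl about +6 — near-zero divergence with nonzero curl is a vortex.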